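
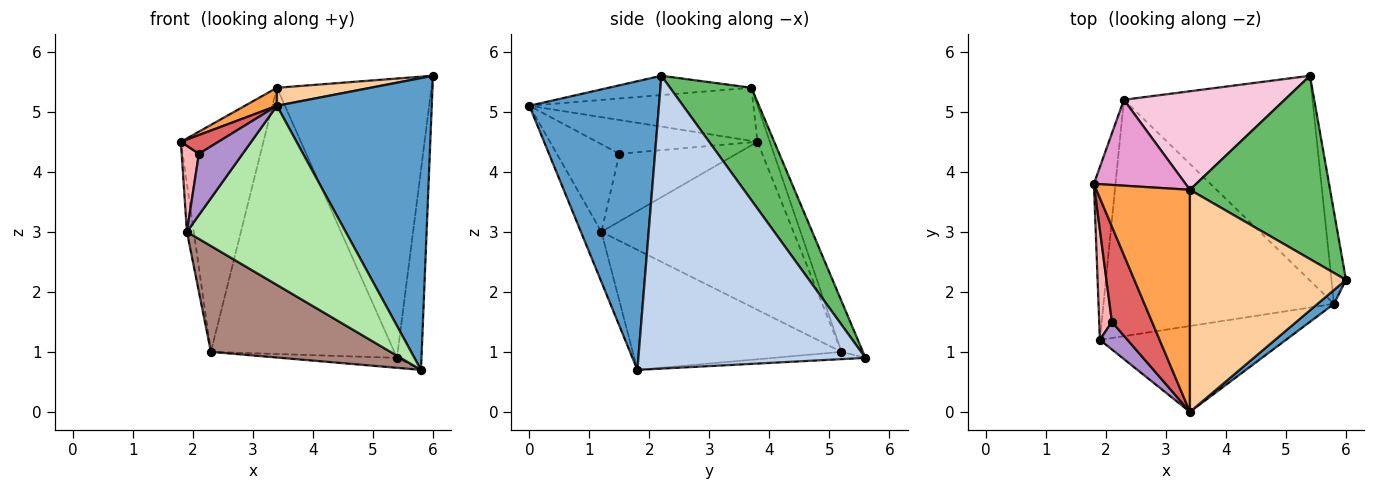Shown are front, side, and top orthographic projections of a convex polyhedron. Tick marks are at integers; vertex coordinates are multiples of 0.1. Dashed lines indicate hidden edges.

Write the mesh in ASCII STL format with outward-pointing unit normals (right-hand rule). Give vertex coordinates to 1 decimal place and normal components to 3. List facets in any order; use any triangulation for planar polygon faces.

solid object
 facet normal 0.641 -0.766 0.036
  outer loop
   vertex 5.8 1.8 0.7
   vertex 6.0 2.2 5.6
   vertex 3.4 0.0 5.1
  endloop
 endfacet
 facet normal 0.993 0.107 -0.049
  outer loop
   vertex 5.4 5.6 0.9
   vertex 6.0 2.2 5.6
   vertex 5.8 1.8 0.7
  endloop
 endfacet
 facet normal -0.492 -0.070 0.868
  outer loop
   vertex 3.4 3.7 5.4
   vertex 1.8 3.8 4.5
   vertex 3.4 0.0 5.1
  endloop
 endfacet
 facet normal -0.122 -0.080 0.989
  outer loop
   vertex 3.4 3.7 5.4
   vertex 3.4 0.0 5.1
   vertex 6.0 2.2 5.6
  endloop
 endfacet
 facet normal 0.403 0.765 0.502
  outer loop
   vertex 3.4 3.7 5.4
   vertex 6.0 2.2 5.6
   vertex 5.4 5.6 0.9
  endloop
 endfacet
 facet normal -0.115 -0.896 -0.429
  outer loop
   vertex 1.9 1.2 3.0
   vertex 5.8 1.8 0.7
   vertex 3.4 0.0 5.1
  endloop
 endfacet
 facet normal -0.637 -0.149 0.756
  outer loop
   vertex 2.1 1.5 4.3
   vertex 3.4 0.0 5.1
   vertex 1.8 3.8 4.5
  endloop
 endfacet
 facet normal -0.973 -0.143 0.183
  outer loop
   vertex 2.1 1.5 4.3
   vertex 1.8 3.8 4.5
   vertex 1.9 1.2 3.0
  endloop
 endfacet
 facet normal -0.794 -0.555 0.250
  outer loop
   vertex 2.1 1.5 4.3
   vertex 1.9 1.2 3.0
   vertex 3.4 0.0 5.1
  endloop
 endfacet
 facet normal -0.038 0.048 -0.998
  outer loop
   vertex 2.3 5.2 1.0
   vertex 5.4 5.6 0.9
   vertex 5.8 1.8 0.7
  endloop
 endfacet
 facet normal -0.429 -0.369 -0.824
  outer loop
   vertex 2.3 5.2 1.0
   vertex 5.8 1.8 0.7
   vertex 1.9 1.2 3.0
  endloop
 endfacet
 facet normal -0.991 0.035 -0.127
  outer loop
   vertex 2.3 5.2 1.0
   vertex 1.9 1.2 3.0
   vertex 1.8 3.8 4.5
  endloop
 endfacet
 facet normal -0.139 0.926 0.351
  outer loop
   vertex 2.3 5.2 1.0
   vertex 1.8 3.8 4.5
   vertex 3.4 3.7 5.4
  endloop
 endfacet
 facet normal -0.109 0.932 0.345
  outer loop
   vertex 2.3 5.2 1.0
   vertex 3.4 3.7 5.4
   vertex 5.4 5.6 0.9
  endloop
 endfacet
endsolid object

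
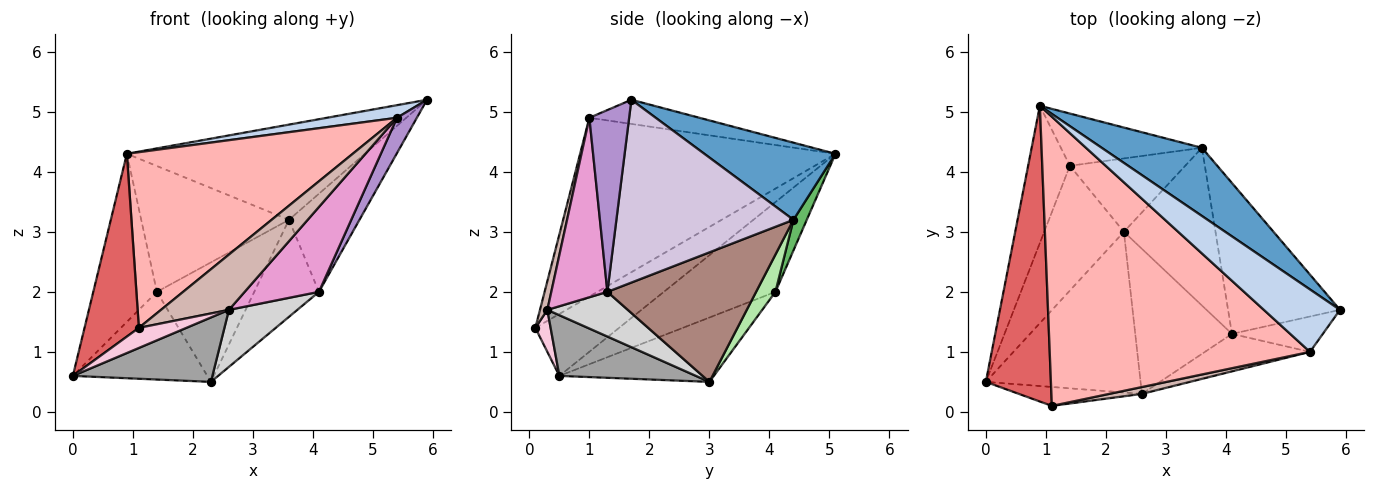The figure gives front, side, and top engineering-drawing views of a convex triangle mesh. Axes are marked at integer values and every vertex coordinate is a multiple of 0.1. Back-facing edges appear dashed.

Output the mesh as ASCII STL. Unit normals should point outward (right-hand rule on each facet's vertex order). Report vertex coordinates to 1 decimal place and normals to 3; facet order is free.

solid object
 facet normal 0.409 0.742 0.531
  outer loop
   vertex 3.6 4.4 3.2
   vertex 0.9 5.1 4.3
   vertex 5.9 1.7 5.2
  endloop
 endfacet
 facet normal -0.297 -0.189 0.936
  outer loop
   vertex 5.4 1.0 4.9
   vertex 5.9 1.7 5.2
   vertex 0.9 5.1 4.3
  endloop
 endfacet
 facet normal -0.806 0.459 -0.375
  outer loop
   vertex 1.4 4.1 2.0
   vertex 0.0 0.5 0.6
   vertex 0.9 5.1 4.3
  endloop
 endfacet
 facet normal -0.551 0.480 -0.683
  outer loop
   vertex 1.4 4.1 2.0
   vertex 2.3 3.0 0.5
   vertex 0.0 0.5 0.6
  endloop
 endfacet
 facet normal 0.083 0.920 -0.382
  outer loop
   vertex 1.4 4.1 2.0
   vertex 0.9 5.1 4.3
   vertex 3.6 4.4 3.2
  endloop
 endfacet
 facet normal 0.167 0.840 -0.516
  outer loop
   vertex 1.4 4.1 2.0
   vertex 3.6 4.4 3.2
   vertex 2.3 3.0 0.5
  endloop
 endfacet
 facet normal -0.629 -0.409 0.661
  outer loop
   vertex 1.1 0.1 1.4
   vertex 0.9 5.1 4.3
   vertex 0.0 0.5 0.6
  endloop
 endfacet
 facet normal -0.506 -0.448 0.737
  outer loop
   vertex 1.1 0.1 1.4
   vertex 5.4 1.0 4.9
   vertex 0.9 5.1 4.3
  endloop
 endfacet
 facet normal 0.816 -0.408 -0.408
  outer loop
   vertex 4.1 1.3 2.0
   vertex 5.9 1.7 5.2
   vertex 5.4 1.0 4.9
  endloop
 endfacet
 facet normal 0.808 0.322 -0.494
  outer loop
   vertex 4.1 1.3 2.0
   vertex 3.6 4.4 3.2
   vertex 5.9 1.7 5.2
  endloop
 endfacet
 facet normal 0.769 0.335 -0.544
  outer loop
   vertex 4.1 1.3 2.0
   vertex 2.3 3.0 0.5
   vertex 3.6 4.4 3.2
  endloop
 endfacet
 facet normal 0.107 -0.987 0.122
  outer loop
   vertex 2.6 0.3 1.7
   vertex 5.4 1.0 4.9
   vertex 1.1 0.1 1.4
  endloop
 endfacet
 facet normal 0.568 -0.753 -0.333
  outer loop
   vertex 2.6 0.3 1.7
   vertex 4.1 1.3 2.0
   vertex 5.4 1.0 4.9
  endloop
 endfacet
 facet normal 0.228 -0.709 -0.668
  outer loop
   vertex 2.6 0.3 1.7
   vertex 1.1 0.1 1.4
   vertex 0.0 0.5 0.6
  endloop
 endfacet
 facet normal 0.342 -0.350 -0.872
  outer loop
   vertex 2.6 0.3 1.7
   vertex 0.0 0.5 0.6
   vertex 2.3 3.0 0.5
  endloop
 endfacet
 facet normal 0.395 -0.336 -0.855
  outer loop
   vertex 2.6 0.3 1.7
   vertex 2.3 3.0 0.5
   vertex 4.1 1.3 2.0
  endloop
 endfacet
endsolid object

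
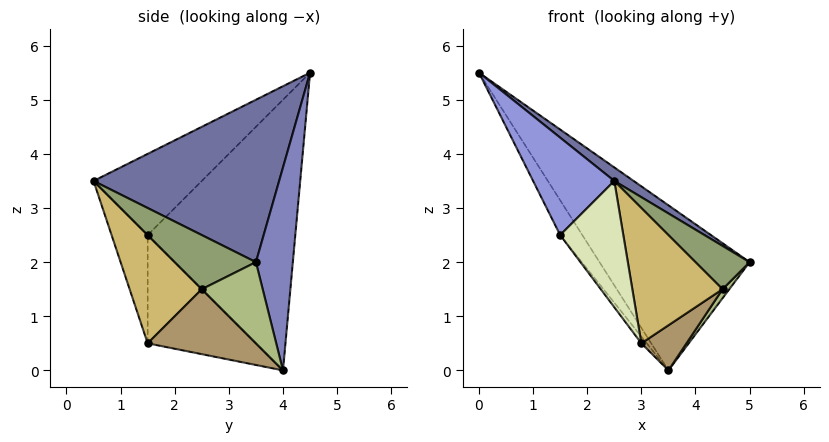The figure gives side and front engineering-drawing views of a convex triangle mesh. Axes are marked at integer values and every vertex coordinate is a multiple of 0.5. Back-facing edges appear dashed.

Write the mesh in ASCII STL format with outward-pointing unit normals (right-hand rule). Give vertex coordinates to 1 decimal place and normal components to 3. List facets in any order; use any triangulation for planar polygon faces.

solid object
 facet normal 0.565 -0.059 0.823
  outer loop
   vertex 2.5 0.5 3.5
   vertex 5.0 3.5 2.0
   vertex 0.0 4.5 5.5
  endloop
 endfacet
 facet normal 0.238 0.969 0.064
  outer loop
   vertex 3.5 4.0 0.0
   vertex 0.0 4.5 5.5
   vertex 5.0 3.5 2.0
  endloop
 endfacet
 facet normal -0.784 -0.588 0.196
  outer loop
   vertex 1.5 1.5 2.5
   vertex 2.5 0.5 3.5
   vertex 0.0 4.5 5.5
  endloop
 endfacet
 facet normal -0.832 0.125 -0.541
  outer loop
   vertex 1.5 1.5 2.5
   vertex 0.0 4.5 5.5
   vertex 3.5 4.0 0.0
  endloop
 endfacet
 facet normal 0.802 -0.535 0.267
  outer loop
   vertex 4.5 2.5 1.5
   vertex 5.0 3.5 2.0
   vertex 2.5 0.5 3.5
  endloop
 endfacet
 facet normal 0.786 -0.087 -0.612
  outer loop
   vertex 4.5 2.5 1.5
   vertex 3.5 4.0 0.0
   vertex 5.0 3.5 2.0
  endloop
 endfacet
 facet normal -0.799 0.040 -0.600
  outer loop
   vertex 3.0 1.5 0.5
   vertex 1.5 1.5 2.5
   vertex 3.5 4.0 0.0
  endloop
 endfacet
 facet normal -0.465 -0.814 -0.349
  outer loop
   vertex 3.0 1.5 0.5
   vertex 2.5 0.5 3.5
   vertex 1.5 1.5 2.5
  endloop
 endfacet
 facet normal 0.653 -0.272 -0.707
  outer loop
   vertex 3.0 1.5 0.5
   vertex 3.5 4.0 0.0
   vertex 4.5 2.5 1.5
  endloop
 endfacet
 facet normal 0.617 -0.772 -0.154
  outer loop
   vertex 3.0 1.5 0.5
   vertex 4.5 2.5 1.5
   vertex 2.5 0.5 3.5
  endloop
 endfacet
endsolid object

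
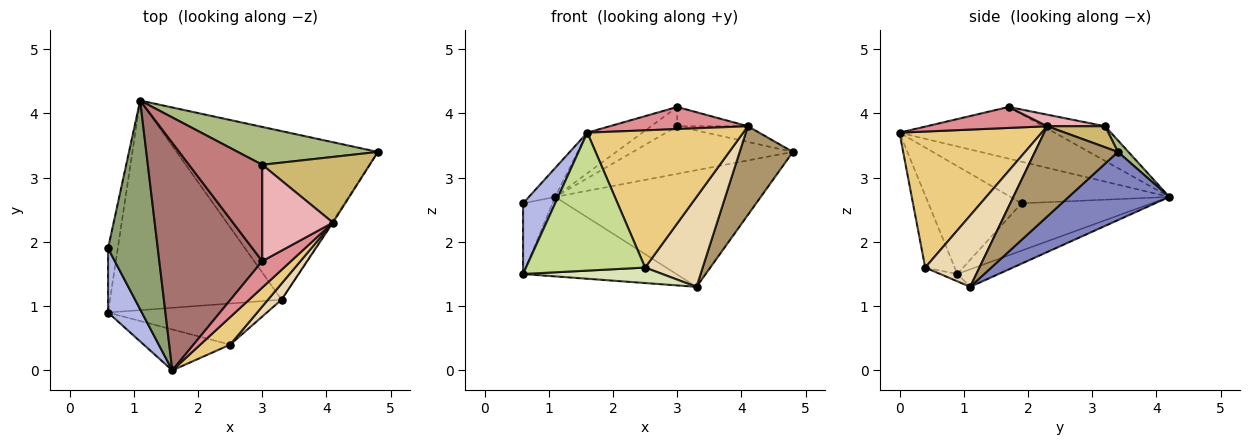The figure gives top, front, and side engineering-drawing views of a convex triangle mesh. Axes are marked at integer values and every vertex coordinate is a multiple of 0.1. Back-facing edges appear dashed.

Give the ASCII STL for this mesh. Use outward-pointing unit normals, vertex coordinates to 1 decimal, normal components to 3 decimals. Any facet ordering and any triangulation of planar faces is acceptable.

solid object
 facet normal -0.095 0.353 -0.931
  outer loop
   vertex 3.3 1.1 1.3
   vertex 0.6 0.9 1.5
   vertex 1.1 4.2 2.7
  endloop
 endfacet
 facet normal 0.268 0.548 -0.792
  outer loop
   vertex 3.3 1.1 1.3
   vertex 1.1 4.2 2.7
   vertex 4.8 3.4 3.4
  endloop
 endfacet
 facet normal -0.956 0.216 -0.197
  outer loop
   vertex 0.6 1.9 2.6
   vertex 1.1 4.2 2.7
   vertex 0.6 0.9 1.5
  endloop
 endfacet
 facet normal -0.906 -0.313 0.284
  outer loop
   vertex 0.6 1.9 2.6
   vertex 0.6 0.9 1.5
   vertex 1.6 0.0 3.7
  endloop
 endfacet
 facet normal -0.638 0.106 0.763
  outer loop
   vertex 0.6 1.9 2.6
   vertex 1.6 0.0 3.7
   vertex 1.1 4.2 2.7
  endloop
 endfacet
 facet normal 0.051 0.782 0.622
  outer loop
   vertex 3.0 3.2 3.8
   vertex 4.8 3.4 3.4
   vertex 1.1 4.2 2.7
  endloop
 endfacet
 facet normal -0.231 -0.933 -0.277
  outer loop
   vertex 2.5 0.4 1.6
   vertex 1.6 0.0 3.7
   vertex 0.6 0.9 1.5
  endloop
 endfacet
 facet normal -0.043 -0.351 -0.935
  outer loop
   vertex 2.5 0.4 1.6
   vertex 0.6 0.9 1.5
   vertex 3.3 1.1 1.3
  endloop
 endfacet
 facet normal 0.842 -0.540 -0.010
  outer loop
   vertex 4.1 2.3 3.8
   vertex 3.3 1.1 1.3
   vertex 4.8 3.4 3.4
  endloop
 endfacet
 facet normal 0.187 0.228 0.955
  outer loop
   vertex 4.1 2.3 3.8
   vertex 4.8 3.4 3.4
   vertex 3.0 3.2 3.8
  endloop
 endfacet
 facet normal 0.667 -0.731 0.146
  outer loop
   vertex 4.1 2.3 3.8
   vertex 1.6 0.0 3.7
   vertex 2.5 0.4 1.6
  endloop
 endfacet
 facet normal 0.680 -0.722 0.129
  outer loop
   vertex 4.1 2.3 3.8
   vertex 2.5 0.4 1.6
   vertex 3.3 1.1 1.3
  endloop
 endfacet
 facet normal -0.443 0.157 0.882
  outer loop
   vertex 3.0 1.7 4.1
   vertex 1.1 4.2 2.7
   vertex 1.6 0.0 3.7
  endloop
 endfacet
 facet normal -0.421 0.178 0.889
  outer loop
   vertex 3.0 1.7 4.1
   vertex 3.0 3.2 3.8
   vertex 1.1 4.2 2.7
  endloop
 endfacet
 facet normal 0.488 -0.559 0.670
  outer loop
   vertex 3.0 1.7 4.1
   vertex 1.6 0.0 3.7
   vertex 4.1 2.3 3.8
  endloop
 endfacet
 facet normal 0.158 0.194 0.968
  outer loop
   vertex 3.0 1.7 4.1
   vertex 4.1 2.3 3.8
   vertex 3.0 3.2 3.8
  endloop
 endfacet
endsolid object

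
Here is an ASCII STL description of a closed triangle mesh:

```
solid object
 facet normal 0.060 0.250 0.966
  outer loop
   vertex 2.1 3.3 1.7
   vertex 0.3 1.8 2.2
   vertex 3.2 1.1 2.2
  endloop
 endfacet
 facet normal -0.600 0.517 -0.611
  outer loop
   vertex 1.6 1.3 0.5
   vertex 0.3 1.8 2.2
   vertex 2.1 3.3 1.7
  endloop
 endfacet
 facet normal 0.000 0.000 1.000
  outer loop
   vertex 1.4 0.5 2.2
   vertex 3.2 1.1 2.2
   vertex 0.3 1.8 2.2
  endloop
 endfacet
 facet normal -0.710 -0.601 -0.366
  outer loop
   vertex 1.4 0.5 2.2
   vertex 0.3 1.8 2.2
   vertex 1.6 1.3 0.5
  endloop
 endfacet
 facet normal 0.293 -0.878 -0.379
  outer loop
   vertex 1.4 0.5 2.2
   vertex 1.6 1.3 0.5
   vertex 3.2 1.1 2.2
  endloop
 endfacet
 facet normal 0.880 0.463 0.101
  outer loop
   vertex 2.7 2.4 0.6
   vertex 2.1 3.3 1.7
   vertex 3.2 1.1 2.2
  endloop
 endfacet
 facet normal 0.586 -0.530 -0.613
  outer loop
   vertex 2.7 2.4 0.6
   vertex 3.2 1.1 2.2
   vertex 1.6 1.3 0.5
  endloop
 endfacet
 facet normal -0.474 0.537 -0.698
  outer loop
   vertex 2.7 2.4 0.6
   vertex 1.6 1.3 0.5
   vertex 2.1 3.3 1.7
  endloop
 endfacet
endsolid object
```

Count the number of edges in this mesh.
12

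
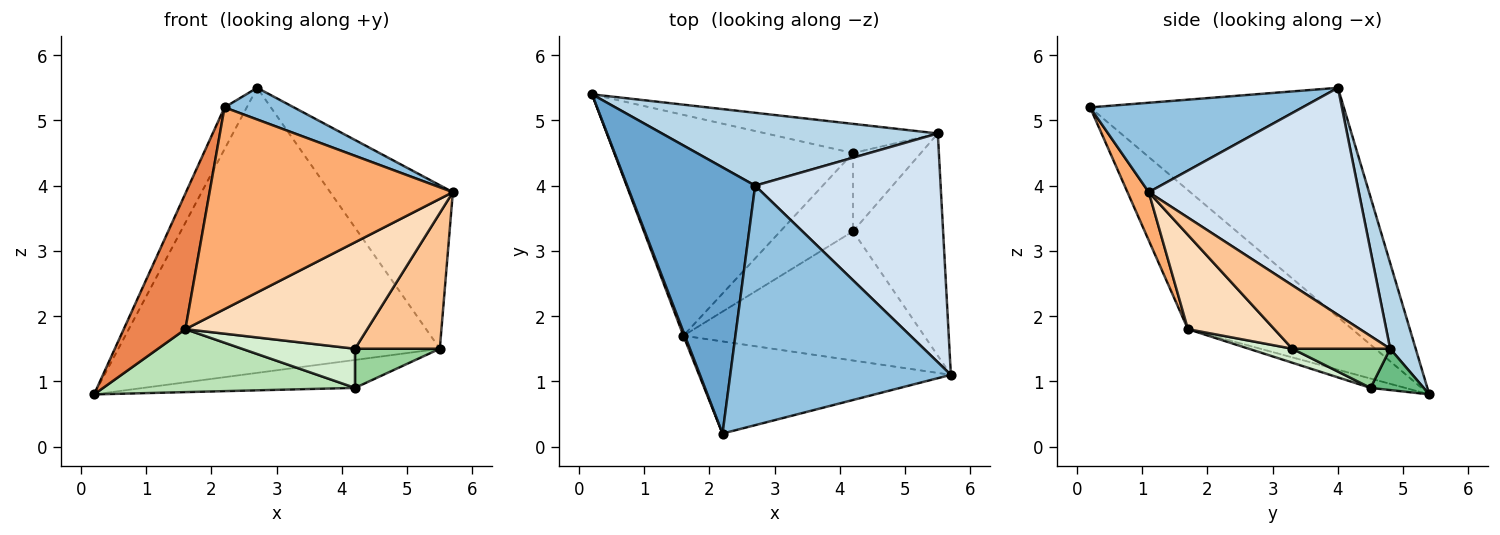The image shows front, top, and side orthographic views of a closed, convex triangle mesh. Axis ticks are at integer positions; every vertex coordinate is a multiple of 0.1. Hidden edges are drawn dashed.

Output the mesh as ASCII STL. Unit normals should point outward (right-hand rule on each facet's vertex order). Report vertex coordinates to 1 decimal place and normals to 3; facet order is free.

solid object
 facet normal -0.871 0.076 0.486
  outer loop
   vertex 2.7 4.0 5.5
   vertex 0.2 5.4 0.8
   vertex 2.2 0.2 5.2
  endloop
 endfacet
 facet normal 0.373 -0.122 0.920
  outer loop
   vertex 2.7 4.0 5.5
   vertex 2.2 0.2 5.2
   vertex 5.7 1.1 3.9
  endloop
 endfacet
 facet normal 0.077 0.966 0.247
  outer loop
   vertex 5.5 4.8 1.5
   vertex 0.2 5.4 0.8
   vertex 2.7 4.0 5.5
  endloop
 endfacet
 facet normal 0.706 0.412 0.576
  outer loop
   vertex 5.5 4.8 1.5
   vertex 2.7 4.0 5.5
   vertex 5.7 1.1 3.9
  endloop
 endfacet
 facet normal -0.936 -0.351 0.010
  outer loop
   vertex 1.6 1.7 1.8
   vertex 2.2 0.2 5.2
   vertex 0.2 5.4 0.8
  endloop
 endfacet
 facet normal 0.079 -0.907 -0.414
  outer loop
   vertex 1.6 1.7 1.8
   vertex 5.7 1.1 3.9
   vertex 2.2 0.2 5.2
  endloop
 endfacet
 facet normal 0.515 -0.447 -0.731
  outer loop
   vertex 4.2 3.3 1.5
   vertex 5.5 4.8 1.5
   vertex 5.7 1.1 3.9
  endloop
 endfacet
 facet normal 0.289 -0.609 -0.739
  outer loop
   vertex 4.2 3.3 1.5
   vertex 5.7 1.1 3.9
   vertex 1.6 1.7 1.8
  endloop
 endfacet
 facet normal 0.171 0.682 -0.712
  outer loop
   vertex 4.2 4.5 0.9
   vertex 0.2 5.4 0.8
   vertex 5.5 4.8 1.5
  endloop
 endfacet
 facet normal 0.459 -0.397 -0.795
  outer loop
   vertex 4.2 4.5 0.9
   vertex 5.5 4.8 1.5
   vertex 4.2 3.3 1.5
  endloop
 endfacet
 facet normal -0.038 -0.274 -0.961
  outer loop
   vertex 4.2 4.5 0.9
   vertex 1.6 1.7 1.8
   vertex 0.2 5.4 0.8
  endloop
 endfacet
 facet normal 0.170 -0.441 -0.881
  outer loop
   vertex 4.2 4.5 0.9
   vertex 4.2 3.3 1.5
   vertex 1.6 1.7 1.8
  endloop
 endfacet
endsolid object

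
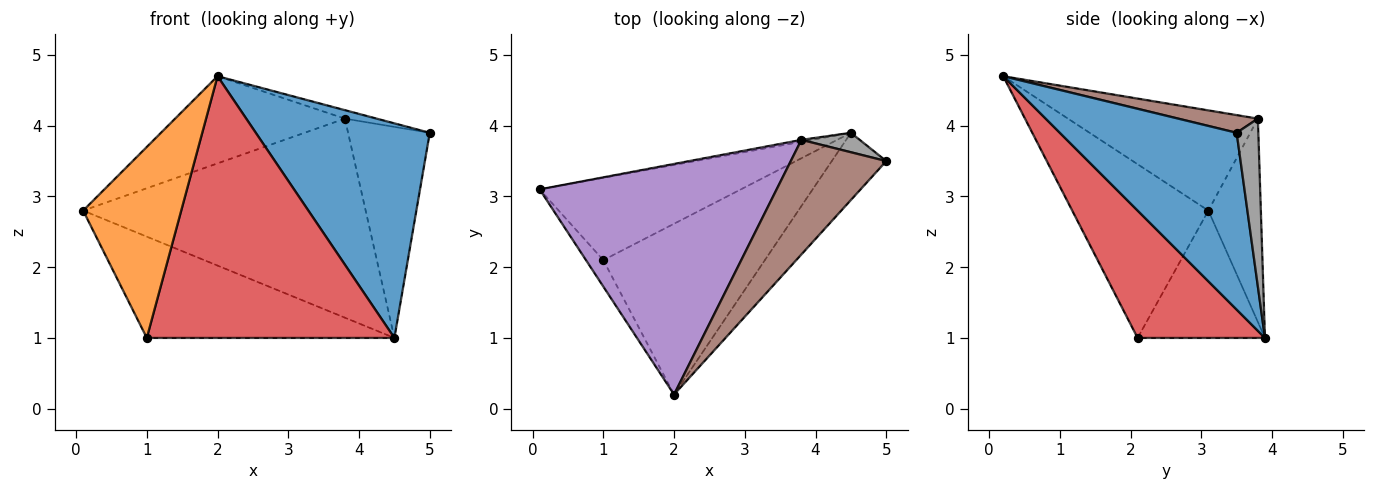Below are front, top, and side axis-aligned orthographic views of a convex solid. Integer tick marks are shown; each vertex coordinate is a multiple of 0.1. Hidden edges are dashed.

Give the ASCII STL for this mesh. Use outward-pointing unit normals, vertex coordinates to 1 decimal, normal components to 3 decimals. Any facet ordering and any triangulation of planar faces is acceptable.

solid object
 facet normal 0.696 -0.685 -0.215
  outer loop
   vertex 4.5 3.9 1.0
   vertex 5.0 3.5 3.9
   vertex 2.0 0.2 4.7
  endloop
 endfacet
 facet normal -0.809 -0.583 -0.081
  outer loop
   vertex 1.0 2.1 1.0
   vertex 2.0 0.2 4.7
   vertex 0.1 3.1 2.8
  endloop
 endfacet
 facet normal -0.371 0.721 -0.586
  outer loop
   vertex 1.0 2.1 1.0
   vertex 0.1 3.1 2.8
   vertex 4.5 3.9 1.0
  endloop
 endfacet
 facet normal 0.396 -0.769 -0.502
  outer loop
   vertex 1.0 2.1 1.0
   vertex 4.5 3.9 1.0
   vertex 2.0 0.2 4.7
  endloop
 endfacet
 facet normal -0.368 0.329 0.870
  outer loop
   vertex 3.8 3.8 4.1
   vertex 0.1 3.1 2.8
   vertex 2.0 0.2 4.7
  endloop
 endfacet
 facet normal 0.182 0.073 0.981
  outer loop
   vertex 3.8 3.8 4.1
   vertex 2.0 0.2 4.7
   vertex 5.0 3.5 3.9
  endloop
 endfacet
 facet normal -0.183 0.983 -0.010
  outer loop
   vertex 3.8 3.8 4.1
   vertex 4.5 3.9 1.0
   vertex 0.1 3.1 2.8
  endloop
 endfacet
 facet normal 0.255 0.963 0.089
  outer loop
   vertex 3.8 3.8 4.1
   vertex 5.0 3.5 3.9
   vertex 4.5 3.9 1.0
  endloop
 endfacet
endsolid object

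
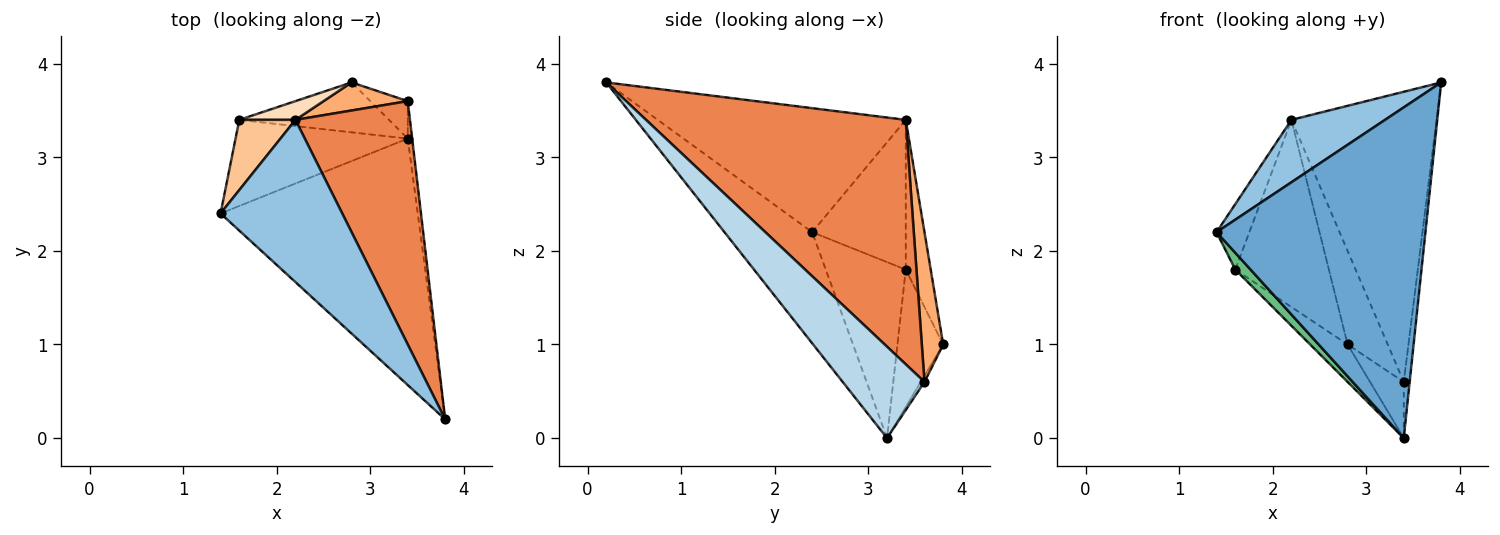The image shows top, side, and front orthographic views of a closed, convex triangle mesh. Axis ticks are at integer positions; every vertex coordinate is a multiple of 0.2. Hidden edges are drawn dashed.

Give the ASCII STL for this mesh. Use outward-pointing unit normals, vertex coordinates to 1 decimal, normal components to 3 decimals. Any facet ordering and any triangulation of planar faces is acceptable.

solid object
 facet normal -0.319 -0.760 -0.566
  outer loop
   vertex 3.4 3.2 0.0
   vertex 3.8 0.2 3.8
   vertex 1.4 2.4 2.2
  endloop
 endfacet
 facet normal -0.689 -0.260 0.676
  outer loop
   vertex 2.2 3.4 3.4
   vertex 1.4 2.4 2.2
   vertex 3.8 0.2 3.8
  endloop
 endfacet
 facet normal 0.996 0.072 -0.048
  outer loop
   vertex 3.4 3.6 0.6
   vertex 3.8 0.2 3.8
   vertex 3.4 3.2 0.0
  endloop
 endfacet
 facet normal -0.092 0.829 -0.552
  outer loop
   vertex 3.4 3.6 0.6
   vertex 3.4 3.2 0.0
   vertex 2.8 3.8 1.0
  endloop
 endfacet
 facet normal 0.808 0.451 0.379
  outer loop
   vertex 3.4 3.6 0.6
   vertex 2.2 3.4 3.4
   vertex 3.8 0.2 3.8
  endloop
 endfacet
 facet normal 0.455 0.853 0.256
  outer loop
   vertex 3.4 3.6 0.6
   vertex 2.8 3.8 1.0
   vertex 2.2 3.4 3.4
  endloop
 endfacet
 facet normal -0.890 0.311 0.334
  outer loop
   vertex 1.6 3.4 1.8
   vertex 1.4 2.4 2.2
   vertex 2.2 3.4 3.4
  endloop
 endfacet
 facet normal -0.256 0.962 0.096
  outer loop
   vertex 1.6 3.4 1.8
   vertex 2.2 3.4 3.4
   vertex 2.8 3.8 1.0
  endloop
 endfacet
 facet normal -0.708 -0.136 -0.693
  outer loop
   vertex 1.6 3.4 1.8
   vertex 3.4 3.2 0.0
   vertex 1.4 2.4 2.2
  endloop
 endfacet
 facet normal -0.591 0.484 -0.645
  outer loop
   vertex 1.6 3.4 1.8
   vertex 2.8 3.8 1.0
   vertex 3.4 3.2 0.0
  endloop
 endfacet
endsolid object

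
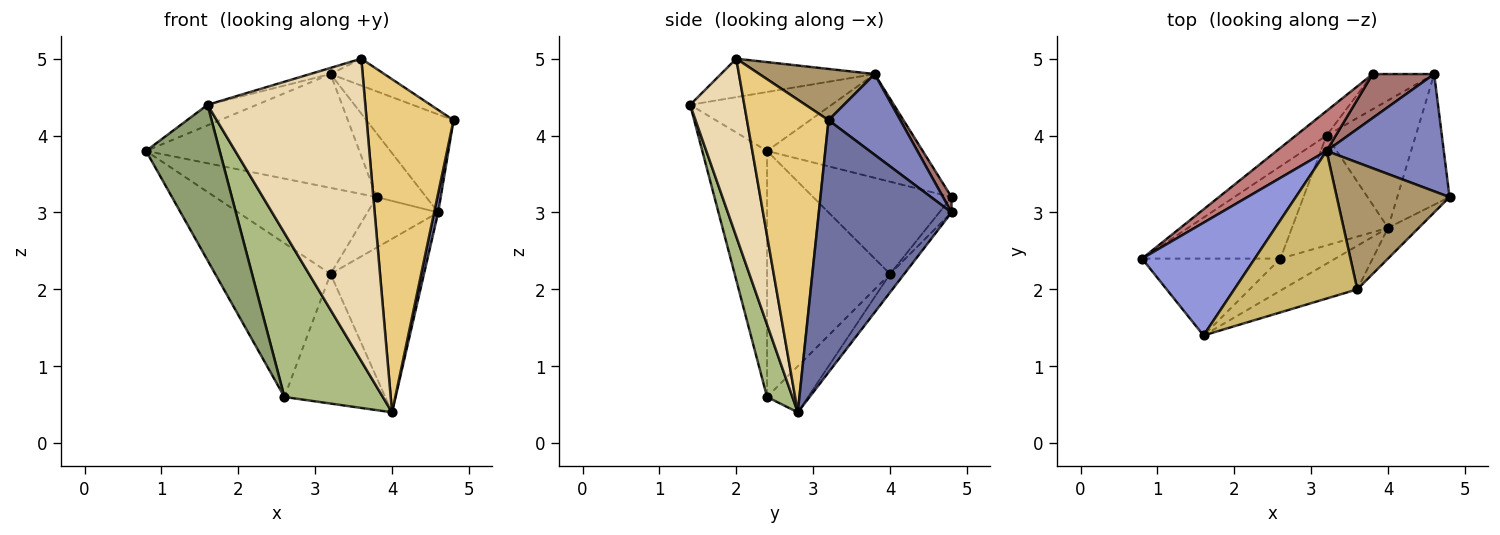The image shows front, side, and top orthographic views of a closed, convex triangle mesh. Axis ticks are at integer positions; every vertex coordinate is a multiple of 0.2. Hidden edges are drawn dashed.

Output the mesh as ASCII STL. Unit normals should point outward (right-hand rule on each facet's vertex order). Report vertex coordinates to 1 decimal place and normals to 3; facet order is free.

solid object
 facet normal 0.979 -0.030 -0.203
  outer loop
   vertex 4.0 2.8 0.4
   vertex 4.6 4.8 3.0
   vertex 4.8 3.2 4.2
  endloop
 endfacet
 facet normal 0.467 0.567 0.678
  outer loop
   vertex 3.2 3.8 4.8
   vertex 4.8 3.2 4.2
   vertex 4.6 4.8 3.0
  endloop
 endfacet
 facet normal -0.457 0.159 0.875
  outer loop
   vertex 3.2 3.8 4.8
   vertex 0.8 2.4 3.8
   vertex 1.6 1.4 4.4
  endloop
 endfacet
 facet normal -0.122 0.800 -0.587
  outer loop
   vertex 3.2 4.0 2.2
   vertex 4.6 4.8 3.0
   vertex 4.0 2.8 0.4
  endloop
 endfacet
 facet normal -0.619 -0.704 -0.348
  outer loop
   vertex 2.6 2.4 0.6
   vertex 1.6 1.4 4.4
   vertex 0.8 2.4 3.8
  endloop
 endfacet
 facet normal 0.245 -0.951 -0.186
  outer loop
   vertex 2.6 2.4 0.6
   vertex 4.0 2.8 0.4
   vertex 1.6 1.4 4.4
  endloop
 endfacet
 facet normal -0.675 0.633 -0.380
  outer loop
   vertex 2.6 2.4 0.6
   vertex 0.8 2.4 3.8
   vertex 3.2 4.0 2.2
  endloop
 endfacet
 facet normal -0.296 0.729 -0.617
  outer loop
   vertex 2.6 2.4 0.6
   vertex 3.2 4.0 2.2
   vertex 4.0 2.8 0.4
  endloop
 endfacet
 facet normal 0.406 0.190 0.894
  outer loop
   vertex 3.6 2.0 5.0
   vertex 4.8 3.2 4.2
   vertex 3.2 3.8 4.8
  endloop
 endfacet
 facet normal -0.298 0.040 0.954
  outer loop
   vertex 3.6 2.0 5.0
   vertex 3.2 3.8 4.8
   vertex 1.6 1.4 4.4
  endloop
 endfacet
 facet normal 0.683 -0.728 -0.067
  outer loop
   vertex 3.6 2.0 5.0
   vertex 4.0 2.8 0.4
   vertex 4.8 3.2 4.2
  endloop
 endfacet
 facet normal 0.322 -0.937 -0.135
  outer loop
   vertex 3.6 2.0 5.0
   vertex 1.6 1.4 4.4
   vertex 4.0 2.8 0.4
  endloop
 endfacet
 facet normal 0.141 0.815 0.562
  outer loop
   vertex 3.8 4.8 3.2
   vertex 3.2 3.8 4.8
   vertex 4.6 4.8 3.0
  endloop
 endfacet
 facet normal -0.567 0.777 0.273
  outer loop
   vertex 3.8 4.8 3.2
   vertex 0.8 2.4 3.8
   vertex 3.2 3.8 4.8
  endloop
 endfacet
 facet normal -0.141 0.813 -0.565
  outer loop
   vertex 3.8 4.8 3.2
   vertex 4.6 4.8 3.0
   vertex 3.2 4.0 2.2
  endloop
 endfacet
 facet normal -0.636 0.742 -0.212
  outer loop
   vertex 3.8 4.8 3.2
   vertex 3.2 4.0 2.2
   vertex 0.8 2.4 3.8
  endloop
 endfacet
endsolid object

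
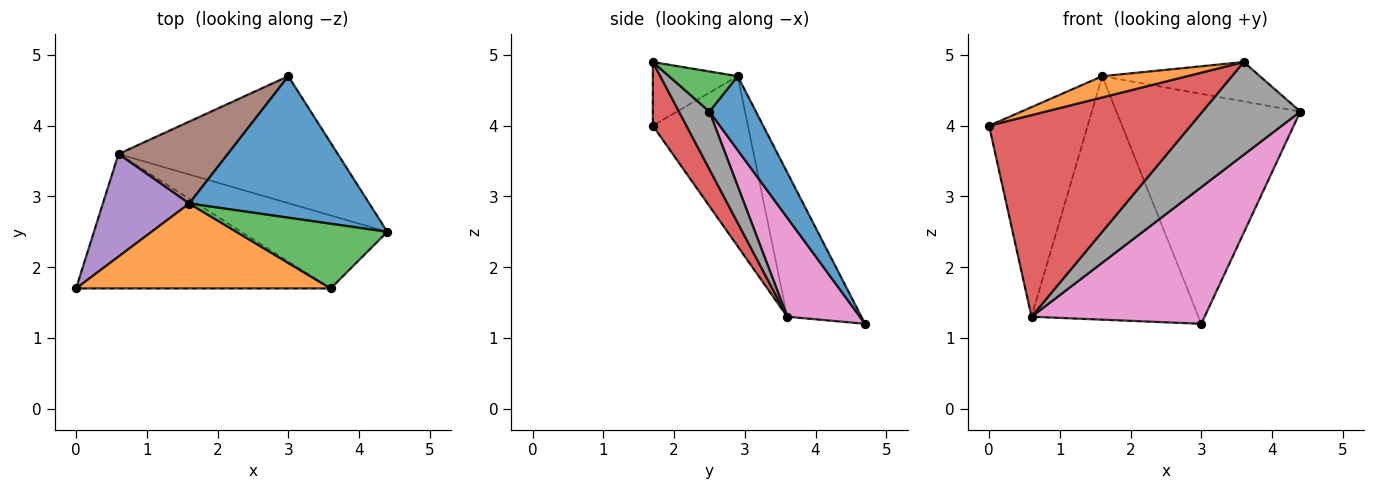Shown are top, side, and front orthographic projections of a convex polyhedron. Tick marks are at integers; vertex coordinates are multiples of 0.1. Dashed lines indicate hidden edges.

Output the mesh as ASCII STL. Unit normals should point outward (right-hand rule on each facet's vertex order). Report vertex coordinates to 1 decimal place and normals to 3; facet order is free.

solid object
 facet normal 0.210 0.833 0.512
  outer loop
   vertex 1.6 2.9 4.7
   vertex 4.4 2.5 4.2
   vertex 3.0 4.7 1.2
  endloop
 endfacet
 facet normal -0.236 -0.236 0.943
  outer loop
   vertex 1.6 2.9 4.7
   vertex 0.0 1.7 4.0
   vertex 3.6 1.7 4.9
  endloop
 endfacet
 facet normal 0.221 0.507 0.833
  outer loop
   vertex 1.6 2.9 4.7
   vertex 3.6 1.7 4.9
   vertex 4.4 2.5 4.2
  endloop
 endfacet
 facet normal 0.137 -0.824 -0.549
  outer loop
   vertex 0.6 3.6 1.3
   vertex 3.6 1.7 4.9
   vertex 0.0 1.7 4.0
  endloop
 endfacet
 facet normal -0.655 0.679 0.332
  outer loop
   vertex 0.6 3.6 1.3
   vertex 0.0 1.7 4.0
   vertex 1.6 2.9 4.7
  endloop
 endfacet
 facet normal -0.388 0.873 0.294
  outer loop
   vertex 0.6 3.6 1.3
   vertex 1.6 2.9 4.7
   vertex 3.0 4.7 1.2
  endloop
 endfacet
 facet normal 0.294 -0.700 -0.651
  outer loop
   vertex 0.6 3.6 1.3
   vertex 3.0 4.7 1.2
   vertex 4.4 2.5 4.2
  endloop
 endfacet
 facet normal 0.238 -0.763 -0.601
  outer loop
   vertex 0.6 3.6 1.3
   vertex 4.4 2.5 4.2
   vertex 3.6 1.7 4.9
  endloop
 endfacet
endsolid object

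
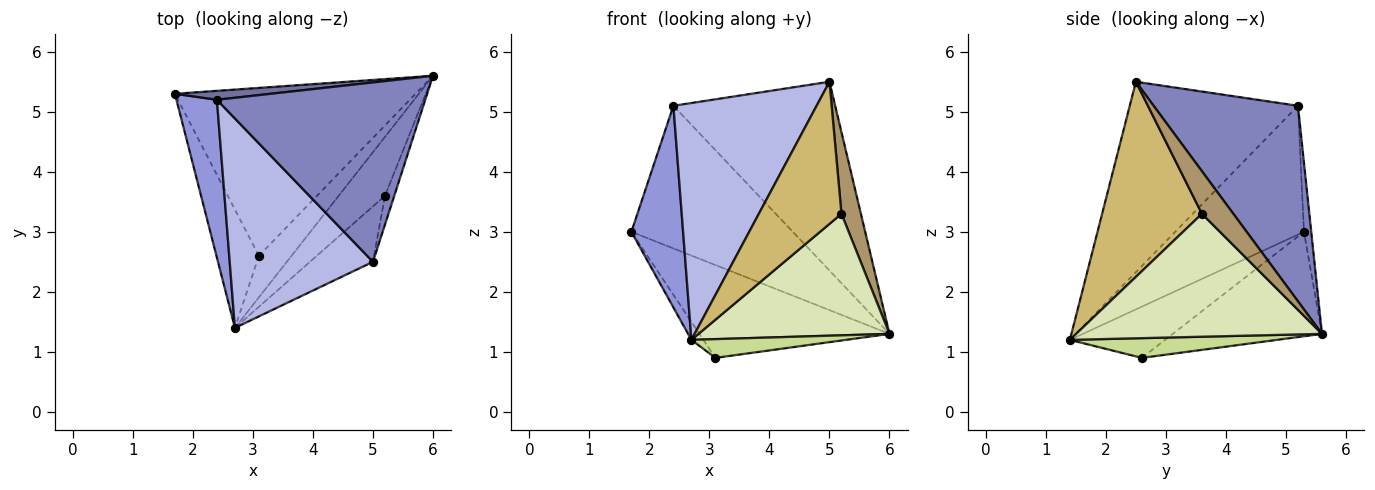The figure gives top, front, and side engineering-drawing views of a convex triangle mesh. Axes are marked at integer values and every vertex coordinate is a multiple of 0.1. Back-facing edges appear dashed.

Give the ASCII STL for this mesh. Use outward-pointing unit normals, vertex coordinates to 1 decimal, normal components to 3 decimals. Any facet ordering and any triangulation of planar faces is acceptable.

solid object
 facet normal -0.045 0.997 0.062
  outer loop
   vertex 2.4 5.2 5.1
   vertex 6.0 5.6 1.3
   vertex 1.7 5.3 3.0
  endloop
 endfacet
 facet normal 0.543 0.609 0.579
  outer loop
   vertex 2.4 5.2 5.1
   vertex 5.0 2.5 5.5
   vertex 6.0 5.6 1.3
  endloop
 endfacet
 facet normal -0.891 -0.358 0.280
  outer loop
   vertex 2.4 5.2 5.1
   vertex 1.7 5.3 3.0
   vertex 2.7 1.4 1.2
  endloop
 endfacet
 facet normal -0.661 -0.562 0.497
  outer loop
   vertex 2.4 5.2 5.1
   vertex 2.7 1.4 1.2
   vertex 5.0 2.5 5.5
  endloop
 endfacet
 facet normal -0.355 0.452 -0.818
  outer loop
   vertex 3.1 2.6 0.9
   vertex 1.7 5.3 3.0
   vertex 6.0 5.6 1.3
  endloop
 endfacet
 facet normal -0.766 0.097 -0.635
  outer loop
   vertex 3.1 2.6 0.9
   vertex 2.7 1.4 1.2
   vertex 1.7 5.3 3.0
  endloop
 endfacet
 facet normal 0.483 -0.360 -0.798
  outer loop
   vertex 3.1 2.6 0.9
   vertex 6.0 5.6 1.3
   vertex 2.7 1.4 1.2
  endloop
 endfacet
 facet normal 0.757 -0.588 -0.285
  outer loop
   vertex 5.2 3.6 3.3
   vertex 2.7 1.4 1.2
   vertex 6.0 5.6 1.3
  endloop
 endfacet
 facet normal 0.836 -0.517 -0.182
  outer loop
   vertex 5.2 3.6 3.3
   vertex 6.0 5.6 1.3
   vertex 5.0 2.5 5.5
  endloop
 endfacet
 facet normal 0.747 -0.619 -0.241
  outer loop
   vertex 5.2 3.6 3.3
   vertex 5.0 2.5 5.5
   vertex 2.7 1.4 1.2
  endloop
 endfacet
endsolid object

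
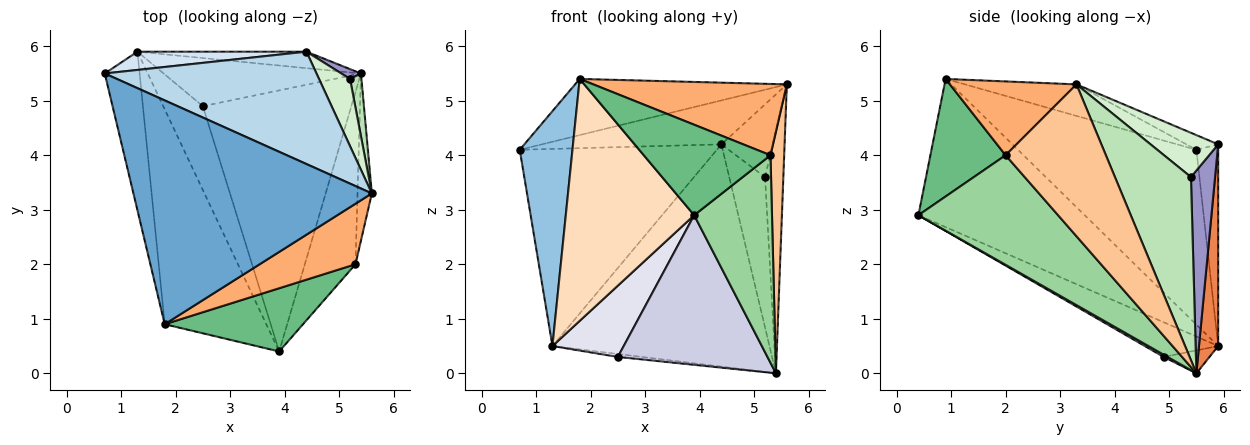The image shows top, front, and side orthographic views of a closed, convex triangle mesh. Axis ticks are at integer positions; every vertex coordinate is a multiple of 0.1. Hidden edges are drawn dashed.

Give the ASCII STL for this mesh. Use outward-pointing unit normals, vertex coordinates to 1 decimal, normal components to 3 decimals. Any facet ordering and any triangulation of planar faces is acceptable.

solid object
 facet normal -0.127 0.241 0.962
  outer loop
   vertex 1.8 0.9 5.4
   vertex 5.6 3.3 5.3
   vertex 0.7 5.5 4.1
  endloop
 endfacet
 facet normal -0.942 -0.278 -0.188
  outer loop
   vertex 1.3 5.9 0.5
   vertex 1.8 0.9 5.4
   vertex 0.7 5.5 4.1
  endloop
 endfacet
 facet normal -0.064 0.363 0.929
  outer loop
   vertex 4.4 5.9 4.2
   vertex 0.7 5.5 4.1
   vertex 5.6 3.3 5.3
  endloop
 endfacet
 facet normal -0.109 0.990 0.092
  outer loop
   vertex 4.4 5.9 4.2
   vertex 1.3 5.9 0.5
   vertex 0.7 5.5 4.1
  endloop
 endfacet
 facet normal 0.088 0.993 -0.074
  outer loop
   vertex 4.4 5.9 4.2
   vertex 5.4 5.5 0.0
   vertex 1.3 5.9 0.5
  endloop
 endfacet
 facet normal 0.446 -0.682 0.579
  outer loop
   vertex 5.3 2.0 4.0
   vertex 5.6 3.3 5.3
   vertex 1.8 0.9 5.4
  endloop
 endfacet
 facet normal 0.987 -0.135 -0.093
  outer loop
   vertex 5.3 2.0 4.0
   vertex 5.4 5.5 0.0
   vertex 5.6 3.3 5.3
  endloop
 endfacet
 facet normal -0.696 -0.537 -0.477
  outer loop
   vertex 3.9 0.4 2.9
   vertex 1.8 0.9 5.4
   vertex 1.3 5.9 0.5
  endloop
 endfacet
 facet normal 0.438 -0.737 0.515
  outer loop
   vertex 3.9 0.4 2.9
   vertex 5.3 2.0 4.0
   vertex 1.8 0.9 5.4
  endloop
 endfacet
 facet normal 0.810 -0.451 -0.375
  outer loop
   vertex 3.9 0.4 2.9
   vertex 5.4 5.5 0.0
   vertex 5.3 2.0 4.0
  endloop
 endfacet
 facet normal 0.970 0.234 0.060
  outer loop
   vertex 5.2 5.4 3.6
   vertex 5.6 3.3 5.3
   vertex 5.4 5.5 0.0
  endloop
 endfacet
 facet normal 0.696 0.527 0.488
  outer loop
   vertex 5.2 5.4 3.6
   vertex 4.4 5.9 4.2
   vertex 5.6 3.3 5.3
  endloop
 endfacet
 facet normal 0.558 0.828 0.054
  outer loop
   vertex 5.2 5.4 3.6
   vertex 5.4 5.5 0.0
   vertex 4.4 5.9 4.2
  endloop
 endfacet
 facet normal -0.115 0.060 -0.992
  outer loop
   vertex 2.5 4.9 0.3
   vertex 1.3 5.9 0.5
   vertex 5.4 5.5 0.0
  endloop
 endfacet
 facet normal 0.013 -0.497 -0.868
  outer loop
   vertex 2.5 4.9 0.3
   vertex 5.4 5.5 0.0
   vertex 3.9 0.4 2.9
  endloop
 endfacet
 facet normal -0.555 -0.539 -0.634
  outer loop
   vertex 2.5 4.9 0.3
   vertex 3.9 0.4 2.9
   vertex 1.3 5.9 0.5
  endloop
 endfacet
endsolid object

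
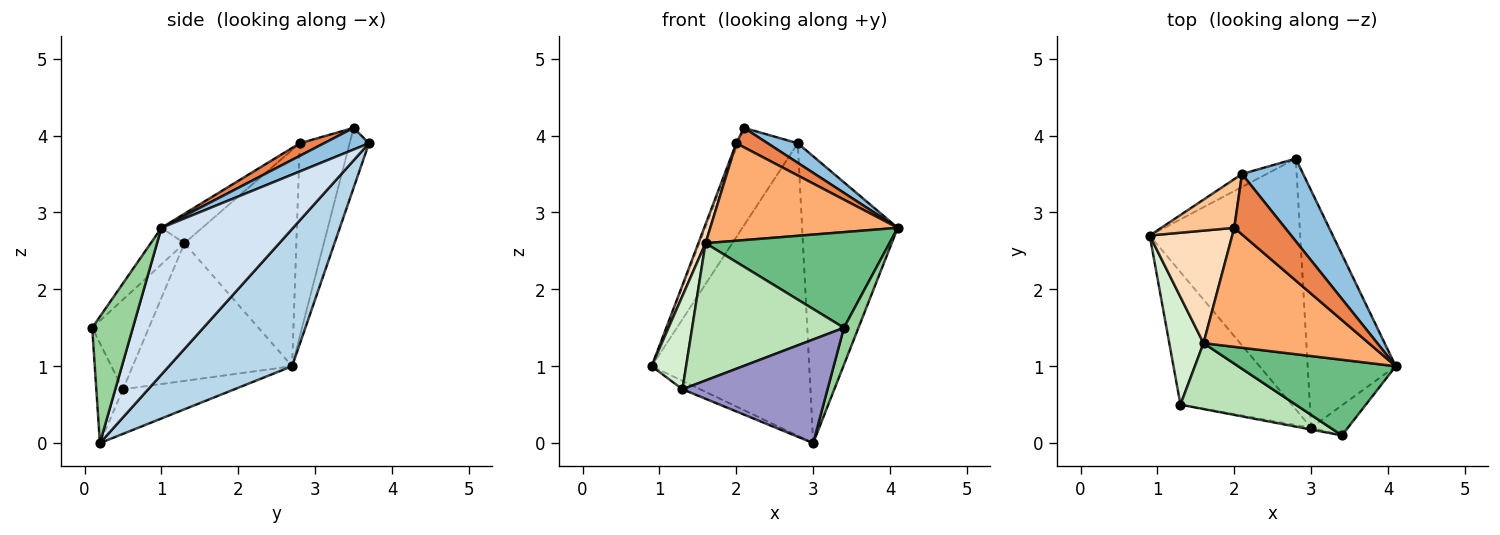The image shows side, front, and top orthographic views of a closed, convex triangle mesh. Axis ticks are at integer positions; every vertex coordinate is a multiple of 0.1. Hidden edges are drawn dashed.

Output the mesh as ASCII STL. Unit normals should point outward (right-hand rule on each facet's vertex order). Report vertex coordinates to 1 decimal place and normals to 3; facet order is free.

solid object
 facet normal -0.305 0.944 -0.125
  outer loop
   vertex 2.1 3.5 4.1
   vertex 2.8 3.7 3.9
   vertex 0.9 2.7 1.0
  endloop
 endfacet
 facet normal 0.325 -0.218 0.920
  outer loop
   vertex 2.1 3.5 4.1
   vertex 4.1 1.0 2.8
   vertex 2.8 3.7 3.9
  endloop
 endfacet
 facet normal 0.511 0.653 -0.560
  outer loop
   vertex 3.0 0.2 0.0
   vertex 0.9 2.7 1.0
   vertex 2.8 3.7 3.9
  endloop
 endfacet
 facet normal 0.728 0.528 -0.437
  outer loop
   vertex 3.0 0.2 0.0
   vertex 2.8 3.7 3.9
   vertex 4.1 1.0 2.8
  endloop
 endfacet
 facet normal 0.230 -0.298 0.927
  outer loop
   vertex 2.0 2.8 3.9
   vertex 4.1 1.0 2.8
   vertex 2.1 3.5 4.1
  endloop
 endfacet
 facet normal -0.137 -0.628 0.766
  outer loop
   vertex 2.0 2.8 3.9
   vertex 1.6 1.3 2.6
   vertex 4.1 1.0 2.8
  endloop
 endfacet
 facet normal -0.935 0.033 0.353
  outer loop
   vertex 2.0 2.8 3.9
   vertex 2.1 3.5 4.1
   vertex 0.9 2.7 1.0
  endloop
 endfacet
 facet normal -0.933 -0.060 0.356
  outer loop
   vertex 2.0 2.8 3.9
   vertex 0.9 2.7 1.0
   vertex 1.6 1.3 2.6
  endloop
 endfacet
 facet normal -0.142 -0.776 0.614
  outer loop
   vertex 3.4 0.1 1.5
   vertex 4.1 1.0 2.8
   vertex 1.6 1.3 2.6
  endloop
 endfacet
 facet normal 0.908 -0.325 -0.264
  outer loop
   vertex 3.4 0.1 1.5
   vertex 3.0 0.2 0.0
   vertex 4.1 1.0 2.8
  endloop
 endfacet
 facet normal -0.319 -0.854 0.410
  outer loop
   vertex 1.3 0.5 0.7
   vertex 3.4 0.1 1.5
   vertex 1.6 1.3 2.6
  endloop
 endfacet
 facet normal -0.950 -0.205 0.236
  outer loop
   vertex 1.3 0.5 0.7
   vertex 1.6 1.3 2.6
   vertex 0.9 2.7 1.0
  endloop
 endfacet
 facet normal -0.181 -0.983 -0.017
  outer loop
   vertex 1.3 0.5 0.7
   vertex 3.0 0.2 0.0
   vertex 3.4 0.1 1.5
  endloop
 endfacet
 facet normal -0.371 0.059 -0.927
  outer loop
   vertex 1.3 0.5 0.7
   vertex 0.9 2.7 1.0
   vertex 3.0 0.2 0.0
  endloop
 endfacet
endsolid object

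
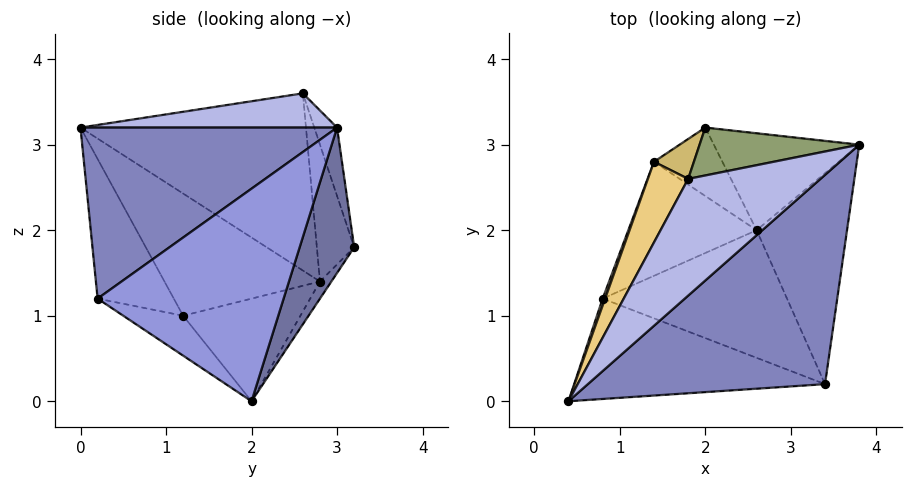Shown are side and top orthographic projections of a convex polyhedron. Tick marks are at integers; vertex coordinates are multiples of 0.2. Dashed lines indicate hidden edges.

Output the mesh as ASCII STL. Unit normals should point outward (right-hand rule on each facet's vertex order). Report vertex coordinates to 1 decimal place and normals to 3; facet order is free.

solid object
 facet normal 0.408 0.816 -0.408
  outer loop
   vertex 2.6 2.0 0.0
   vertex 2.0 3.2 1.8
   vertex 3.8 3.0 3.2
  endloop
 endfacet
 facet normal 0.488 -0.553 0.676
  outer loop
   vertex 3.4 0.2 1.2
   vertex 3.8 3.0 3.2
   vertex 0.4 0.0 3.2
  endloop
 endfacet
 facet normal 0.910 0.146 -0.387
  outer loop
   vertex 3.4 0.2 1.2
   vertex 2.6 2.0 0.0
   vertex 3.8 3.0 3.2
  endloop
 endfacet
 facet normal 0.241 -0.273 0.931
  outer loop
   vertex 1.8 2.6 3.6
   vertex 0.4 0.0 3.2
   vertex 3.8 3.0 3.2
  endloop
 endfacet
 facet normal -0.129 0.945 0.301
  outer loop
   vertex 1.8 2.6 3.6
   vertex 3.8 3.0 3.2
   vertex 2.0 3.2 1.8
  endloop
 endfacet
 facet normal -0.278 -0.821 -0.498
  outer loop
   vertex 0.8 1.2 1.0
   vertex 3.4 0.2 1.2
   vertex 0.4 0.0 3.2
  endloop
 endfacet
 facet normal -0.170 -0.598 -0.784
  outer loop
   vertex 0.8 1.2 1.0
   vertex 2.6 2.0 0.0
   vertex 3.4 0.2 1.2
  endloop
 endfacet
 facet normal -0.145 0.800 -0.582
  outer loop
   vertex 1.4 2.8 1.4
   vertex 2.0 3.2 1.8
   vertex 2.6 2.0 0.0
  endloop
 endfacet
 facet normal -0.574 0.395 -0.717
  outer loop
   vertex 1.4 2.8 1.4
   vertex 2.6 2.0 0.0
   vertex 0.8 1.2 1.0
  endloop
 endfacet
 facet normal -0.627 0.757 0.183
  outer loop
   vertex 1.4 2.8 1.4
   vertex 1.8 2.6 3.6
   vertex 2.0 3.2 1.8
  endloop
 endfacet
 facet normal -0.875 0.441 0.199
  outer loop
   vertex 1.4 2.8 1.4
   vertex 0.4 0.0 3.2
   vertex 1.8 2.6 3.6
  endloop
 endfacet
 facet normal -0.938 0.347 0.019
  outer loop
   vertex 1.4 2.8 1.4
   vertex 0.8 1.2 1.0
   vertex 0.4 0.0 3.2
  endloop
 endfacet
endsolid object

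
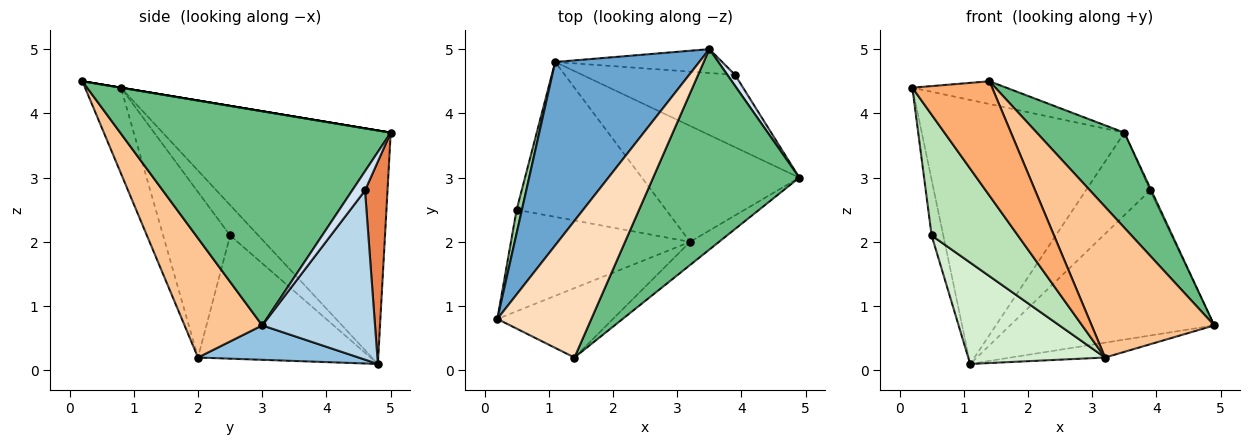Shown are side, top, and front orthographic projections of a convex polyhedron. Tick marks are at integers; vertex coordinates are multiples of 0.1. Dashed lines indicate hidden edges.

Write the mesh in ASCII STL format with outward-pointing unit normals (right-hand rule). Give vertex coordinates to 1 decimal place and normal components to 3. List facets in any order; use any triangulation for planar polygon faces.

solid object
 facet normal -0.679 0.603 0.419
  outer loop
   vertex 3.5 5.0 3.7
   vertex 1.1 4.8 0.1
   vertex 0.2 0.8 4.4
  endloop
 endfacet
 facet normal 0.212 0.124 -0.969
  outer loop
   vertex 3.2 2.0 0.2
   vertex 1.1 4.8 0.1
   vertex 4.9 3.0 0.7
  endloop
 endfacet
 facet normal 0.443 0.802 -0.400
  outer loop
   vertex 3.9 4.6 2.8
   vertex 4.9 3.0 0.7
   vertex 1.1 4.8 0.1
  endloop
 endfacet
 facet normal 0.925 0.092 0.370
  outer loop
   vertex 3.9 4.6 2.8
   vertex 3.5 5.0 3.7
   vertex 4.9 3.0 0.7
  endloop
 endfacet
 facet normal 0.319 0.911 -0.263
  outer loop
   vertex 3.9 4.6 2.8
   vertex 1.1 4.8 0.1
   vertex 3.5 5.0 3.7
  endloop
 endfacet
 facet normal -0.359 -0.798 -0.484
  outer loop
   vertex 1.4 0.2 4.5
   vertex 0.2 0.8 4.4
   vertex 3.2 2.0 0.2
  endloop
 endfacet
 facet normal 0.531 -0.838 -0.129
  outer loop
   vertex 1.4 0.2 4.5
   vertex 3.2 2.0 0.2
   vertex 4.9 3.0 0.7
  endloop
 endfacet
 facet normal 0.000 0.164 0.986
  outer loop
   vertex 1.4 0.2 4.5
   vertex 3.5 5.0 3.7
   vertex 0.2 0.8 4.4
  endloop
 endfacet
 facet normal 0.798 -0.258 0.545
  outer loop
   vertex 1.4 0.2 4.5
   vertex 4.9 3.0 0.7
   vertex 3.5 5.0 3.7
  endloop
 endfacet
 facet normal -0.913 0.377 0.159
  outer loop
   vertex 0.5 2.5 2.1
   vertex 0.2 0.8 4.4
   vertex 1.1 4.8 0.1
  endloop
 endfacet
 facet normal -0.511 -0.658 -0.553
  outer loop
   vertex 0.5 2.5 2.1
   vertex 3.2 2.0 0.2
   vertex 0.2 0.8 4.4
  endloop
 endfacet
 facet normal -0.568 -0.451 -0.689
  outer loop
   vertex 0.5 2.5 2.1
   vertex 1.1 4.8 0.1
   vertex 3.2 2.0 0.2
  endloop
 endfacet
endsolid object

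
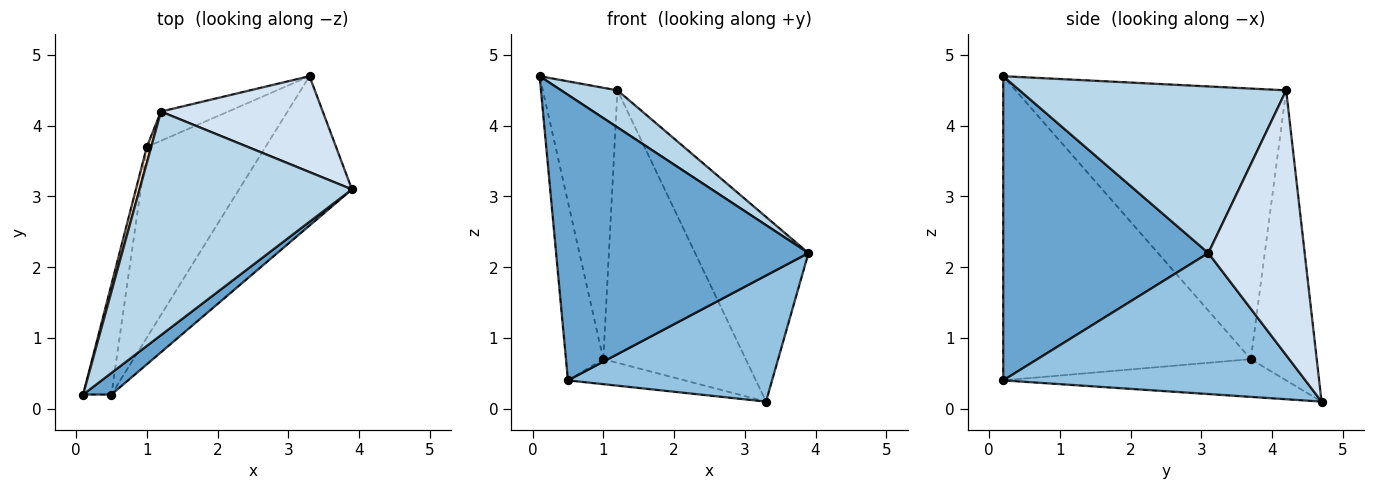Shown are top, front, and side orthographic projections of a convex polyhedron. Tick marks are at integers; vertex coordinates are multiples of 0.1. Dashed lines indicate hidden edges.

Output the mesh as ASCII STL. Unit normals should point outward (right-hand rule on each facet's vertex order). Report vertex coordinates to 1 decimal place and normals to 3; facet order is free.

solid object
 facet normal 0.630 -0.775 0.059
  outer loop
   vertex 0.5 0.2 0.4
   vertex 3.9 3.1 2.2
   vertex 0.1 0.2 4.7
  endloop
 endfacet
 facet normal 0.691 -0.467 -0.553
  outer loop
   vertex 0.5 0.2 0.4
   vertex 3.3 4.7 0.1
   vertex 3.9 3.1 2.2
  endloop
 endfacet
 facet normal 0.612 -0.129 0.780
  outer loop
   vertex 1.2 4.2 4.5
   vertex 0.1 0.2 4.7
   vertex 3.9 3.1 2.2
  endloop
 endfacet
 facet normal 0.602 0.709 0.368
  outer loop
   vertex 1.2 4.2 4.5
   vertex 3.9 3.1 2.2
   vertex 3.3 4.7 0.1
  endloop
 endfacet
 facet normal -0.301 0.124 -0.946
  outer loop
   vertex 1.0 3.7 0.7
   vertex 3.3 4.7 0.1
   vertex 0.5 0.2 0.4
  endloop
 endfacet
 facet normal -0.418 0.903 -0.097
  outer loop
   vertex 1.0 3.7 0.7
   vertex 1.2 4.2 4.5
   vertex 3.3 4.7 0.1
  endloop
 endfacet
 facet normal -0.985 0.149 -0.092
  outer loop
   vertex 1.0 3.7 0.7
   vertex 0.5 0.2 0.4
   vertex 0.1 0.2 4.7
  endloop
 endfacet
 facet normal -0.964 0.266 0.016
  outer loop
   vertex 1.0 3.7 0.7
   vertex 0.1 0.2 4.7
   vertex 1.2 4.2 4.5
  endloop
 endfacet
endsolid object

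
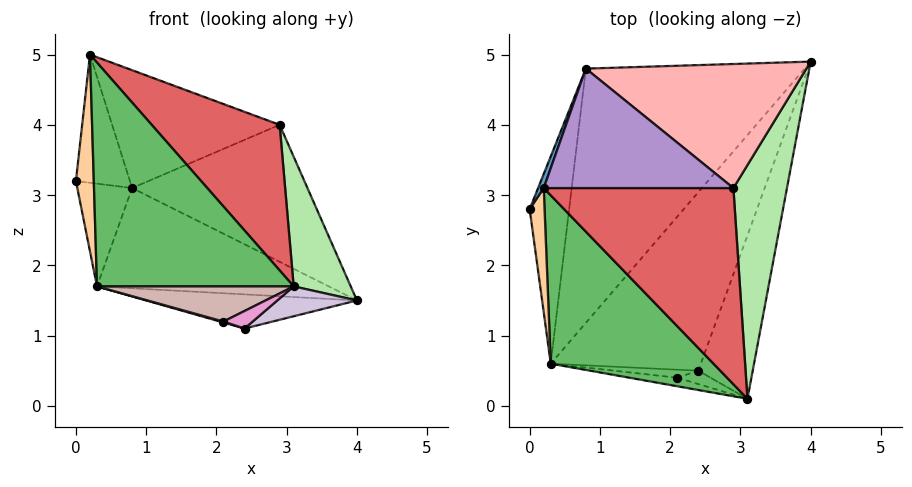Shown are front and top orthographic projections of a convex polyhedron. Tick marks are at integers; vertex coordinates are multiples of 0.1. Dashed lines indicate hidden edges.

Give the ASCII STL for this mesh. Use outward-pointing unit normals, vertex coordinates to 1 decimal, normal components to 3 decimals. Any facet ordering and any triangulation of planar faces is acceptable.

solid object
 facet normal -0.927 0.373 0.041
  outer loop
   vertex 0.8 4.8 3.1
   vertex 0.0 2.8 3.2
   vertex 0.2 3.1 5.0
  endloop
 endfacet
 facet normal -0.774 0.281 -0.567
  outer loop
   vertex 0.3 0.6 1.7
   vertex 0.0 2.8 3.2
   vertex 0.8 4.8 3.1
  endloop
 endfacet
 facet normal -0.430 0.331 -0.840
  outer loop
   vertex 0.3 0.6 1.7
   vertex 0.8 4.8 3.1
   vertex 4.0 4.9 1.5
  endloop
 endfacet
 facet normal -0.962 -0.230 0.145
  outer loop
   vertex 0.3 0.6 1.7
   vertex 0.2 3.1 5.0
   vertex 0.0 2.8 3.2
  endloop
 endfacet
 facet normal -0.141 -0.791 0.595
  outer loop
   vertex 0.3 0.6 1.7
   vertex 3.1 0.1 1.7
   vertex 0.2 3.1 5.0
  endloop
 endfacet
 facet normal 0.941 -0.164 0.296
  outer loop
   vertex 2.9 3.1 4.0
   vertex 3.1 0.1 1.7
   vertex 4.0 4.9 1.5
  endloop
 endfacet
 facet normal 0.285 -0.571 0.770
  outer loop
   vertex 2.9 3.1 4.0
   vertex 0.2 3.1 5.0
   vertex 3.1 0.1 1.7
  endloop
 endfacet
 facet normal 0.298 0.708 0.641
  outer loop
   vertex 2.9 3.1 4.0
   vertex 4.0 4.9 1.5
   vertex 0.8 4.8 3.1
  endloop
 endfacet
 facet normal 0.255 0.679 0.688
  outer loop
   vertex 2.9 3.1 4.0
   vertex 0.8 4.8 3.1
   vertex 0.2 3.1 5.0
  endloop
 endfacet
 facet normal 0.595 -0.145 -0.791
  outer loop
   vertex 2.4 0.5 1.1
   vertex 4.0 4.9 1.5
   vertex 3.1 0.1 1.7
  endloop
 endfacet
 facet normal -0.262 0.181 -0.948
  outer loop
   vertex 2.4 0.5 1.1
   vertex 0.3 0.6 1.7
   vertex 4.0 4.9 1.5
  endloop
 endfacet
 facet normal -0.171 -0.957 -0.233
  outer loop
   vertex 2.1 0.4 1.2
   vertex 3.1 0.1 1.7
   vertex 0.3 0.6 1.7
  endloop
 endfacet
 facet normal 0.064 -0.795 -0.604
  outer loop
   vertex 2.1 0.4 1.2
   vertex 2.4 0.5 1.1
   vertex 3.1 0.1 1.7
  endloop
 endfacet
 facet normal -0.278 -0.119 -0.953
  outer loop
   vertex 2.1 0.4 1.2
   vertex 0.3 0.6 1.7
   vertex 2.4 0.5 1.1
  endloop
 endfacet
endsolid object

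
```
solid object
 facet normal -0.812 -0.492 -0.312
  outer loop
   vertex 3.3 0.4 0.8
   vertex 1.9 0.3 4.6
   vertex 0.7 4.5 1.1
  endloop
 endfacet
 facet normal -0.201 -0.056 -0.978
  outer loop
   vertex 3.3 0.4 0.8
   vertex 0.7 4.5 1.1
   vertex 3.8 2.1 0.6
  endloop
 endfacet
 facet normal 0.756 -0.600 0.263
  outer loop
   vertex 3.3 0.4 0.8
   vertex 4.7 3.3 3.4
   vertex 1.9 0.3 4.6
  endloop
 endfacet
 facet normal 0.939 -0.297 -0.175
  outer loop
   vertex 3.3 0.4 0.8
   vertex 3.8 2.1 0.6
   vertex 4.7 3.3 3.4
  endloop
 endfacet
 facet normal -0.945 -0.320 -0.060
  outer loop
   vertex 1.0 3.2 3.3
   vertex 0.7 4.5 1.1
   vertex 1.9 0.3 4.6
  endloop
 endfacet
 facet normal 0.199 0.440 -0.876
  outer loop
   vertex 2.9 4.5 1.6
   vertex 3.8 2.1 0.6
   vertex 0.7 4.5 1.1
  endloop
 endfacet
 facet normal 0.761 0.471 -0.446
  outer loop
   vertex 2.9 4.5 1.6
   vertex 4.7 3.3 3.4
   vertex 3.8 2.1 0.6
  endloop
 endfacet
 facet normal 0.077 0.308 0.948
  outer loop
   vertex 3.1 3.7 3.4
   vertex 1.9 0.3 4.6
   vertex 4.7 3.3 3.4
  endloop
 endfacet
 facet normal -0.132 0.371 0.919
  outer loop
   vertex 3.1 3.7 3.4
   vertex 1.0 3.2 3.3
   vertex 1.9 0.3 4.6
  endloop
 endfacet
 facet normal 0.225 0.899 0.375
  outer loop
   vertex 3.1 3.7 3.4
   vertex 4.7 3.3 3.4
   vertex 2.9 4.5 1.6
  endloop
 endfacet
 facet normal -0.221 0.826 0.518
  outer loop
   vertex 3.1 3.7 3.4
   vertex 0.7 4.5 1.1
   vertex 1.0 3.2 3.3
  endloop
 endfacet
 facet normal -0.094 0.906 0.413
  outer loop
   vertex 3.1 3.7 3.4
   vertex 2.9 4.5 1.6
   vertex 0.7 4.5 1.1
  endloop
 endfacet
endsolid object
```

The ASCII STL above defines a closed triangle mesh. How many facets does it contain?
12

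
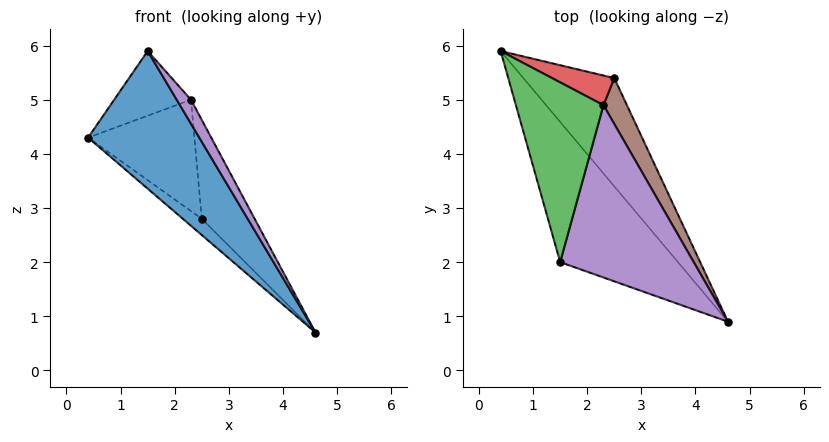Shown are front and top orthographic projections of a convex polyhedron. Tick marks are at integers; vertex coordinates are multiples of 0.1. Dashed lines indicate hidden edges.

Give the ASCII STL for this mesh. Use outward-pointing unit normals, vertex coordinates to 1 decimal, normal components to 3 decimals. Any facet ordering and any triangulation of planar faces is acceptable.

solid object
 facet normal -0.822 -0.399 -0.406
  outer loop
   vertex 1.5 2.0 5.9
   vertex 0.4 5.9 4.3
   vertex 4.6 0.9 0.7
  endloop
 endfacet
 facet normal -0.557 0.123 -0.821
  outer loop
   vertex 2.5 5.4 2.8
   vertex 4.6 0.9 0.7
   vertex 0.4 5.9 4.3
  endloop
 endfacet
 facet normal -0.166 0.334 0.928
  outer loop
   vertex 2.3 4.9 5.0
   vertex 0.4 5.9 4.3
   vertex 1.5 2.0 5.9
  endloop
 endfacet
 facet normal 0.382 0.893 0.238
  outer loop
   vertex 2.3 4.9 5.0
   vertex 2.5 5.4 2.8
   vertex 0.4 5.9 4.3
  endloop
 endfacet
 facet normal 0.850 -0.072 0.522
  outer loop
   vertex 2.3 4.9 5.0
   vertex 1.5 2.0 5.9
   vertex 4.6 0.9 0.7
  endloop
 endfacet
 facet normal 0.921 0.353 0.164
  outer loop
   vertex 2.3 4.9 5.0
   vertex 4.6 0.9 0.7
   vertex 2.5 5.4 2.8
  endloop
 endfacet
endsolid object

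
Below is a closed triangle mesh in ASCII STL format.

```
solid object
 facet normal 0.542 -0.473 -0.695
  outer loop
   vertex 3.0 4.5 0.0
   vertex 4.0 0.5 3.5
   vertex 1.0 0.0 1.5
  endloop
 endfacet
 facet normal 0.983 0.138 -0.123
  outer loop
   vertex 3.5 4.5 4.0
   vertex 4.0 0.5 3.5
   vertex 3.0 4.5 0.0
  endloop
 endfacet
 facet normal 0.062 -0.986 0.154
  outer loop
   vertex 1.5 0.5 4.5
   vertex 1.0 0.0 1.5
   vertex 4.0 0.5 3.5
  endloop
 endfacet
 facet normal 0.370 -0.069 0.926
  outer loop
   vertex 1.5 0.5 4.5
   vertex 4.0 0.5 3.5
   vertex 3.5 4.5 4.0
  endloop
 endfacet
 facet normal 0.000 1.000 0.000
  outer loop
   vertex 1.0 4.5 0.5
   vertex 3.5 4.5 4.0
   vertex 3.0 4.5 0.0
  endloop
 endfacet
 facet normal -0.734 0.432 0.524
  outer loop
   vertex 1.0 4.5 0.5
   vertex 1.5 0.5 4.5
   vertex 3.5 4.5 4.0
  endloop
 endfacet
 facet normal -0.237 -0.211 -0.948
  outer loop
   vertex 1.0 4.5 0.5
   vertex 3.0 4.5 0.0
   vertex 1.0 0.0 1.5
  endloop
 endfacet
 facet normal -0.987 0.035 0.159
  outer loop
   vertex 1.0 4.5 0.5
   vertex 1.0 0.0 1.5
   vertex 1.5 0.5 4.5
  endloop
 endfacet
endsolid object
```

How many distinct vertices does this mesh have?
6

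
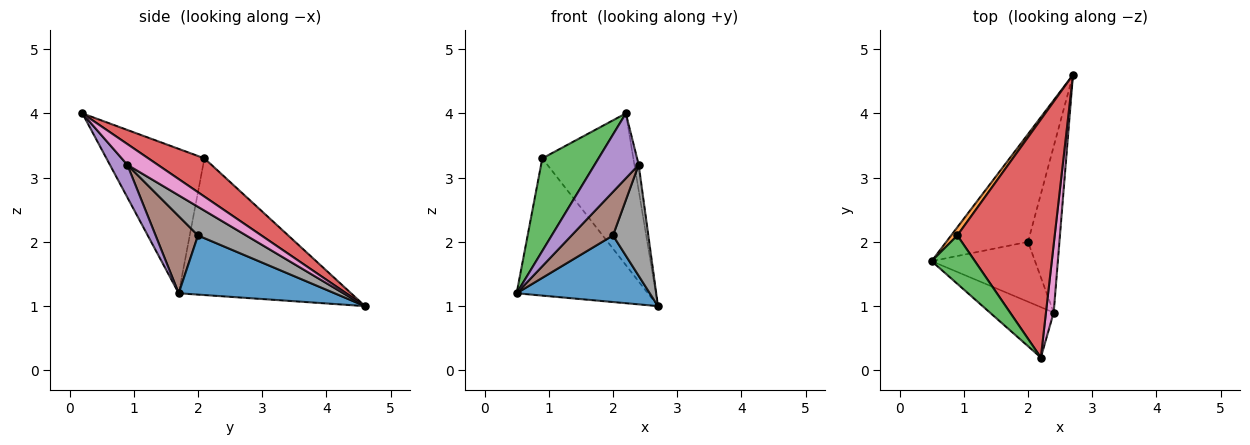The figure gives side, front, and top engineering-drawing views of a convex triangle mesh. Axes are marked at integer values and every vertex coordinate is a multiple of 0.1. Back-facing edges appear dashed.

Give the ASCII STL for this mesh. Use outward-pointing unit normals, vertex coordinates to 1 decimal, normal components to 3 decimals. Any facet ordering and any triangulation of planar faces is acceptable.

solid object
 facet normal 0.524 -0.448 -0.724
  outer loop
   vertex 2.0 2.0 2.1
   vertex 0.5 1.7 1.2
   vertex 2.7 4.6 1.0
  endloop
 endfacet
 facet normal -0.795 0.606 0.036
  outer loop
   vertex 0.9 2.1 3.3
   vertex 2.7 4.6 1.0
   vertex 0.5 1.7 1.2
  endloop
 endfacet
 facet normal -0.839 -0.482 0.252
  outer loop
   vertex 0.9 2.1 3.3
   vertex 0.5 1.7 1.2
   vertex 2.2 0.2 4.0
  endloop
 endfacet
 facet normal 0.314 0.510 0.801
  outer loop
   vertex 0.9 2.1 3.3
   vertex 2.2 0.2 4.0
   vertex 2.7 4.6 1.0
  endloop
 endfacet
 facet normal 0.298 -0.754 -0.585
  outer loop
   vertex 2.4 0.9 3.2
   vertex 2.2 0.2 4.0
   vertex 0.5 1.7 1.2
  endloop
 endfacet
 facet normal 0.516 -0.504 -0.692
  outer loop
   vertex 2.4 0.9 3.2
   vertex 0.5 1.7 1.2
   vertex 2.0 2.0 2.1
  endloop
 endfacet
 facet normal 0.929 0.131 0.347
  outer loop
   vertex 2.4 0.9 3.2
   vertex 2.7 4.6 1.0
   vertex 2.2 0.2 4.0
  endloop
 endfacet
 facet normal 0.604 -0.443 -0.663
  outer loop
   vertex 2.4 0.9 3.2
   vertex 2.0 2.0 2.1
   vertex 2.7 4.6 1.0
  endloop
 endfacet
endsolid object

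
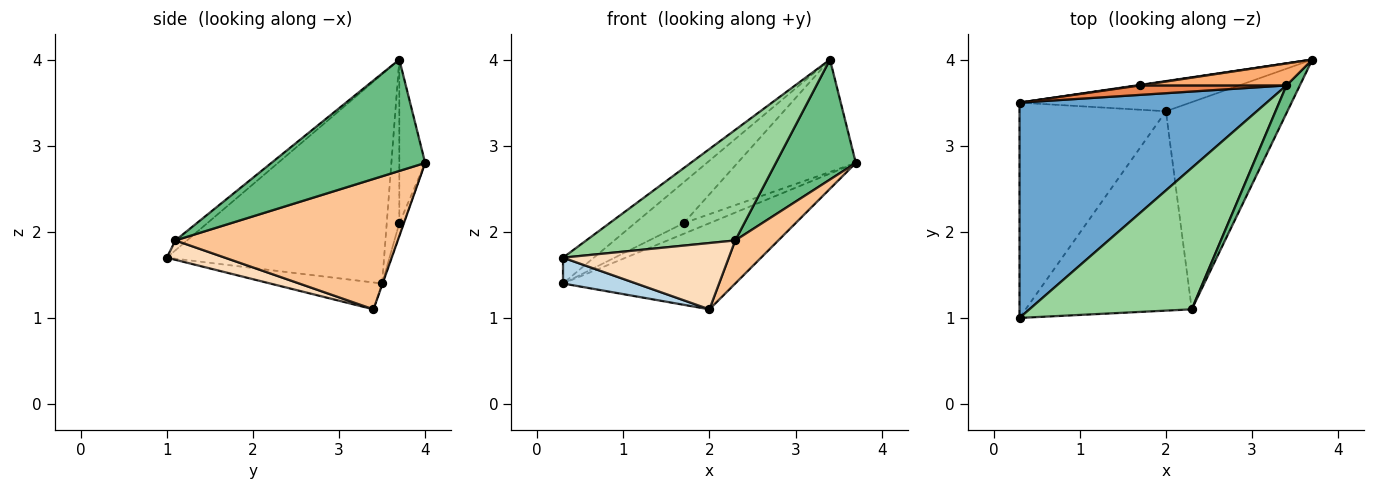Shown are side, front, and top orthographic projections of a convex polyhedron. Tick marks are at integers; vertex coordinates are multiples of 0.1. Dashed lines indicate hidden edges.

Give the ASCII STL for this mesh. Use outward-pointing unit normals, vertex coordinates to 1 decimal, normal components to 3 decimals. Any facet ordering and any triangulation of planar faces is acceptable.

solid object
 facet normal -0.643 0.091 0.760
  outer loop
   vertex 3.4 3.7 4.0
   vertex 0.3 3.5 1.4
   vertex 0.3 1.0 1.7
  endloop
 endfacet
 facet normal -0.003 0.944 -0.330
  outer loop
   vertex 2.0 3.4 1.1
   vertex 0.3 3.5 1.4
   vertex 3.7 4.0 2.8
  endloop
 endfacet
 facet normal -0.179 -0.117 -0.977
  outer loop
   vertex 2.0 3.4 1.1
   vertex 0.3 1.0 1.7
   vertex 0.3 3.5 1.4
  endloop
 endfacet
 facet normal -0.164 0.985 0.047
  outer loop
   vertex 1.7 3.7 2.1
   vertex 3.7 4.0 2.8
   vertex 0.3 3.5 1.4
  endloop
 endfacet
 facet normal -0.244 0.945 0.219
  outer loop
   vertex 1.7 3.7 2.1
   vertex 0.3 3.5 1.4
   vertex 3.4 3.7 4.0
  endloop
 endfacet
 facet normal -0.210 0.960 0.188
  outer loop
   vertex 1.7 3.7 2.1
   vertex 3.4 3.7 4.0
   vertex 3.7 4.0 2.8
  endloop
 endfacet
 facet normal 0.724 -0.140 -0.675
  outer loop
   vertex 2.3 1.1 1.9
   vertex 2.0 3.4 1.1
   vertex 3.7 4.0 2.8
  endloop
 endfacet
 facet normal 0.110 -0.314 -0.943
  outer loop
   vertex 2.3 1.1 1.9
   vertex 0.3 1.0 1.7
   vertex 2.0 3.4 1.1
  endloop
 endfacet
 facet normal 0.882 -0.459 0.106
  outer loop
   vertex 2.3 1.1 1.9
   vertex 3.7 4.0 2.8
   vertex 3.4 3.7 4.0
  endloop
 endfacet
 facet normal -0.048 -0.615 0.787
  outer loop
   vertex 2.3 1.1 1.9
   vertex 3.4 3.7 4.0
   vertex 0.3 1.0 1.7
  endloop
 endfacet
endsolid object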